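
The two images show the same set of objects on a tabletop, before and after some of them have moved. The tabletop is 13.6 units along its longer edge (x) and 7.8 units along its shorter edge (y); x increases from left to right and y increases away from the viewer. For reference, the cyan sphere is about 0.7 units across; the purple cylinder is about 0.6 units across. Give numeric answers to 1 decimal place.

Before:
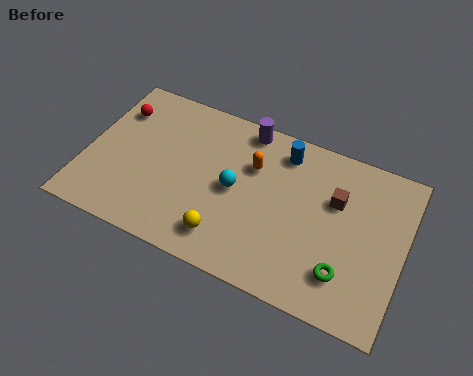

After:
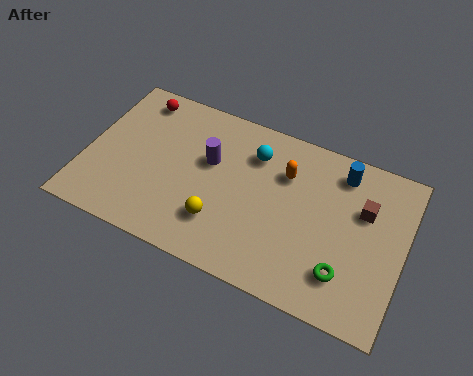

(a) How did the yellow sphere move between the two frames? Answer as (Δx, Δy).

(-0.3, 0.6)

From the two frames, the yellow sphere sits at roughly (6.3, 1.5) before and (6.0, 2.1) after.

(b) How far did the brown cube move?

1.2

The brown cube moved from about (10.6, 5.1) to (11.8, 5.1), a distance of √(1.2² + 0.0²) ≈ 1.2.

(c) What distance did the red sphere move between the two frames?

1.2

The red sphere was near (1.0, 5.8) before and (1.8, 6.7) after, so it travelled √(0.8² + 0.9²) ≈ 1.2 units.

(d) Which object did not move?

the green torus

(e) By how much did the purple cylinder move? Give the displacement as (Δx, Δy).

(-1.3, -2.2)

From the two frames, the purple cylinder sits at roughly (6.5, 7.0) before and (5.2, 4.8) after.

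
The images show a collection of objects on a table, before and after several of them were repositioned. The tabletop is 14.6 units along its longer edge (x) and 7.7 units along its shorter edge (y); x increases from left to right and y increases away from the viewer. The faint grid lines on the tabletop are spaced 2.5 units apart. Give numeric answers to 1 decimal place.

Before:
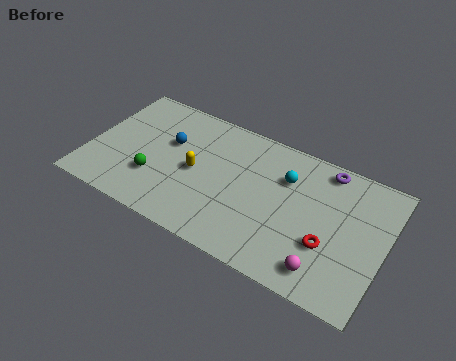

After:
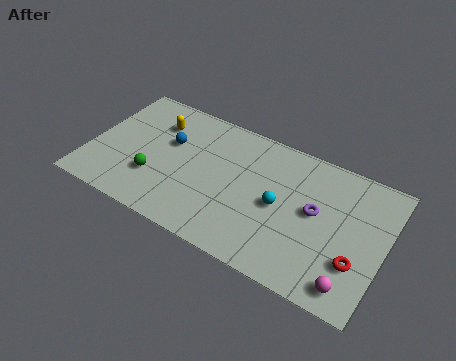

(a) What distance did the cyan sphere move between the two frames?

1.7

From (9.6, 5.4) to (9.5, 3.7), the cyan sphere covered √(0.1² + 1.7²) ≈ 1.7 units.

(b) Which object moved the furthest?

the yellow capsule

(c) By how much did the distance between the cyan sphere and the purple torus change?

-0.5

Before: roughly 2.3 units apart; after: 1.8. That's 0.5 units closer together.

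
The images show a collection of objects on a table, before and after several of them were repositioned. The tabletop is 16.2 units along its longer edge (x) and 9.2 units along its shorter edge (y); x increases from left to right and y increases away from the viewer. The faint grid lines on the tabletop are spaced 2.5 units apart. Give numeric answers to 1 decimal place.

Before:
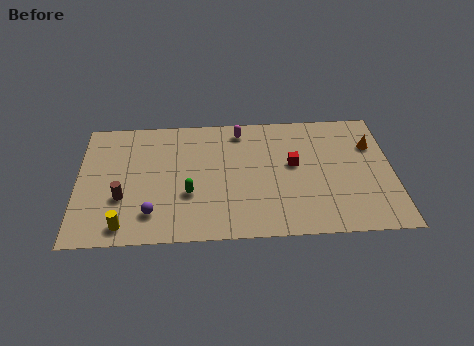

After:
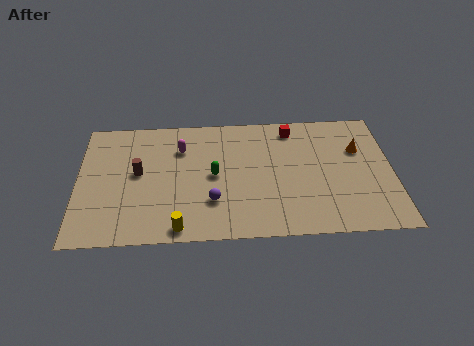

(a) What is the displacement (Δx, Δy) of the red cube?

(0.0, 2.7)

From the two frames, the red cube sits at roughly (11.1, 5.2) before and (11.1, 7.9) after.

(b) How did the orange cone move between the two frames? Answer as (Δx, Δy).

(-0.7, -0.3)

The orange cone was at about (15.2, 6.4) and moved to about (14.5, 6.1).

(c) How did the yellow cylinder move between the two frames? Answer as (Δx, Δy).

(2.8, -0.3)

From the two frames, the yellow cylinder sits at roughly (2.4, 1.2) before and (5.2, 0.9) after.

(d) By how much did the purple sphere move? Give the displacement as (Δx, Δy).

(3.1, 0.7)

From the two frames, the purple sphere sits at roughly (3.8, 2.0) before and (6.9, 2.7) after.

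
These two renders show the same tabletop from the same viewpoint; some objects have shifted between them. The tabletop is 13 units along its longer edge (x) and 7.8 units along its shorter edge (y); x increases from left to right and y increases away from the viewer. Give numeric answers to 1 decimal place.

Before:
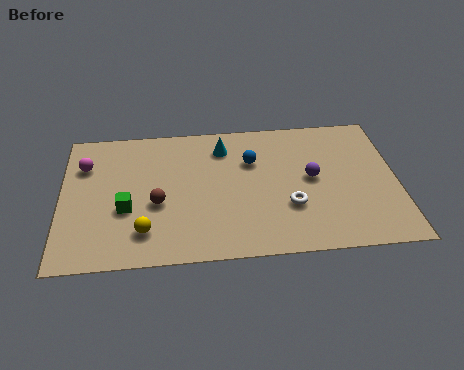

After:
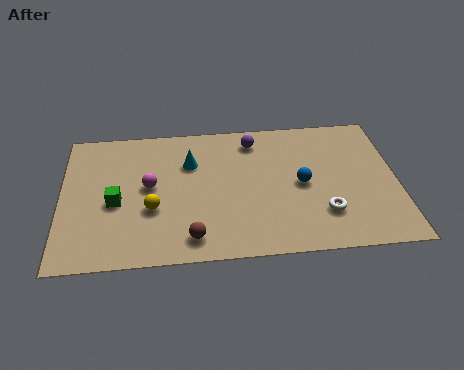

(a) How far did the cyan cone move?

1.5

The cyan cone was near (6.3, 6.2) before and (5.0, 5.4) after, so it travelled √(1.3² + 0.8²) ≈ 1.5 units.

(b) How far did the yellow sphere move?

1.2

The yellow sphere moved from about (3.2, 1.7) to (3.5, 2.9), a distance of √(0.3² + 1.2²) ≈ 1.2.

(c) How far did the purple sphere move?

3.3

The purple sphere was near (9.7, 4.1) before and (7.5, 6.5) after, so it travelled √(2.2² + 2.4²) ≈ 3.3 units.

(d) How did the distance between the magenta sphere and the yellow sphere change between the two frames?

-3.2

Before: roughly 4.5 units apart; after: 1.3. That's 3.2 units closer together.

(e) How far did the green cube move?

0.6

From (2.5, 3.0) to (2.1, 3.4), the green cube covered √(0.4² + 0.4²) ≈ 0.6 units.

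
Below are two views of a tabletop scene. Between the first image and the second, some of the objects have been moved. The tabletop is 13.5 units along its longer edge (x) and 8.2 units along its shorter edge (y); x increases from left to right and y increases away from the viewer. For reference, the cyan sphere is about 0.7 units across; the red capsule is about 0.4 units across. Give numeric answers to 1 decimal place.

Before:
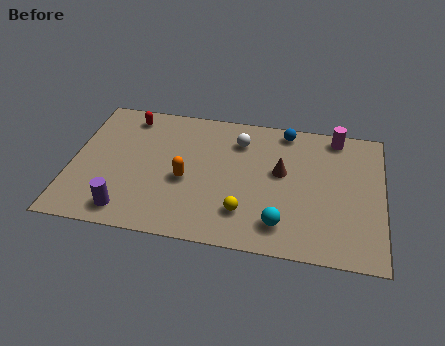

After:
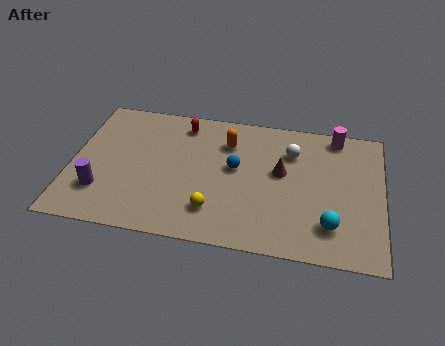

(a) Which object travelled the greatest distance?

the blue sphere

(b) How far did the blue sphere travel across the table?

3.4

The blue sphere was near (9.2, 7.3) before and (7.1, 4.6) after, so it travelled √(2.1² + 2.7²) ≈ 3.4 units.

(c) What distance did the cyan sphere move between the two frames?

2.1

From (9.2, 1.6) to (11.3, 1.9), the cyan sphere covered √(2.1² + 0.3²) ≈ 2.1 units.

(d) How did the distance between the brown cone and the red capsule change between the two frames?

-2.3

Before: roughly 7.2 units apart; after: 4.9. That's 2.3 units closer together.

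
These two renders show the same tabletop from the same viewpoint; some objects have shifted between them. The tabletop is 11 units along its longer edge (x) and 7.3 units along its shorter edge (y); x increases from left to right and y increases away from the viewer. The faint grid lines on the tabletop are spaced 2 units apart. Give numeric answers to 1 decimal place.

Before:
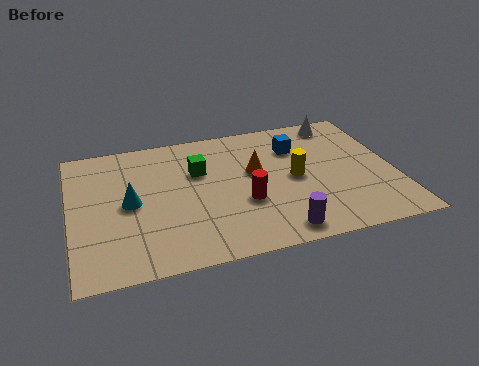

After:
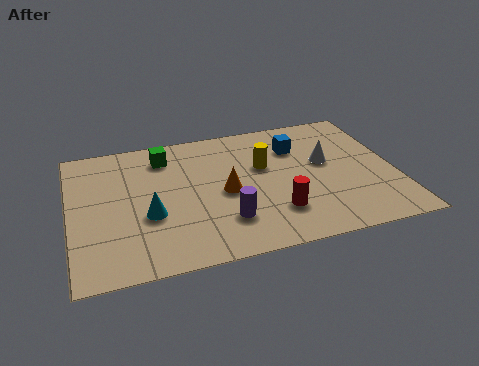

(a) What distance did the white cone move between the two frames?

2.3

The white cone was near (9.4, 6.4) before and (8.7, 4.2) after, so it travelled √(0.7² + 2.2²) ≈ 2.3 units.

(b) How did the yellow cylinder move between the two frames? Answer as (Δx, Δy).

(-1.0, 0.9)

The yellow cylinder was at about (7.6, 3.6) and moved to about (6.6, 4.5).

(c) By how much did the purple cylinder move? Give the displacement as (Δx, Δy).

(-1.7, 1.0)

From the two frames, the purple cylinder sits at roughly (6.8, 0.9) before and (5.1, 1.9) after.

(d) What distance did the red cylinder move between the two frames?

1.3

The red cylinder moved from about (5.8, 2.7) to (6.8, 1.9), a distance of √(1.0² + 0.8²) ≈ 1.3.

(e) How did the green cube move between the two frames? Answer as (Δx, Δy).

(-1.1, 1.1)

The green cube was at about (4.4, 4.8) and moved to about (3.3, 5.9).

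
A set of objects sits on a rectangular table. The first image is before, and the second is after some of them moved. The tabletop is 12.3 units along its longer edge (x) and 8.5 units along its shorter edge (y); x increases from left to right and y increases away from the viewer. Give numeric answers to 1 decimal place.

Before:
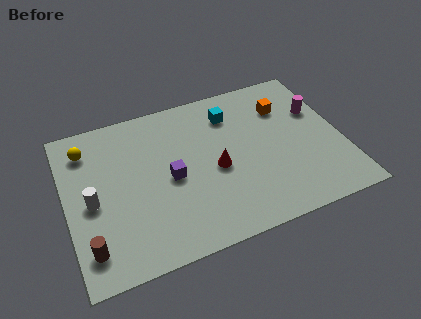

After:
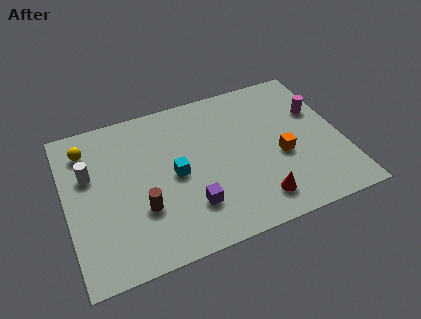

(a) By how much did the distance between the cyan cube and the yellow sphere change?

-1.9

They were about 6.5 units apart before and 4.6 after — 1.9 units closer together.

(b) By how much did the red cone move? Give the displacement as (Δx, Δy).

(1.6, -2.3)

From the two frames, the red cone sits at roughly (6.6, 3.8) before and (8.2, 1.5) after.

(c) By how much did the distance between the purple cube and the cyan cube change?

-2.0

They were about 4.0 units apart before and 2.0 after — 2.0 units closer together.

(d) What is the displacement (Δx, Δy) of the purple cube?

(0.7, -1.8)

The purple cube was at about (4.6, 4.0) and moved to about (5.3, 2.2).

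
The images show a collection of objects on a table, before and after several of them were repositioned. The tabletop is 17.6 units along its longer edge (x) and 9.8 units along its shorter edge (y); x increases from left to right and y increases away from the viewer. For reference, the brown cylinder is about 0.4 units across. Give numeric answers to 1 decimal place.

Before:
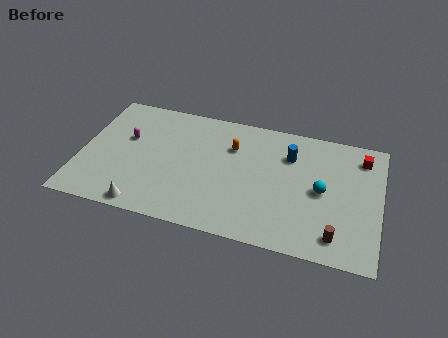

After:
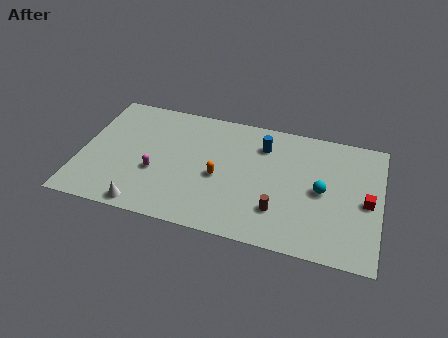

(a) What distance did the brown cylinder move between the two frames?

3.5

The brown cylinder moved from about (15.2, 1.6) to (11.8, 2.6), a distance of √(3.4² + 1.0²) ≈ 3.5.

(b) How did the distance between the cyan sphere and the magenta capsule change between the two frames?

-1.9

They were about 11.7 units apart before and 9.8 after — 1.9 units closer together.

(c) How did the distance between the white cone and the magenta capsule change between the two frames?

-2.5

They were about 5.3 units apart before and 2.8 after — 2.5 units closer together.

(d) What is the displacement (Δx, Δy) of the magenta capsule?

(1.9, -2.3)

From the two frames, the magenta capsule sits at roughly (2.6, 6.0) before and (4.5, 3.7) after.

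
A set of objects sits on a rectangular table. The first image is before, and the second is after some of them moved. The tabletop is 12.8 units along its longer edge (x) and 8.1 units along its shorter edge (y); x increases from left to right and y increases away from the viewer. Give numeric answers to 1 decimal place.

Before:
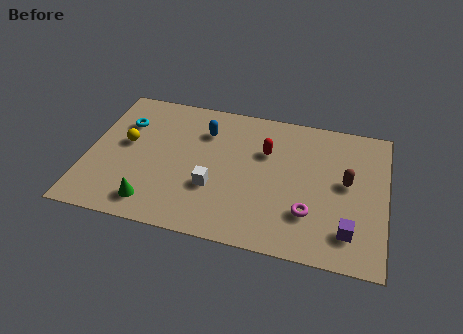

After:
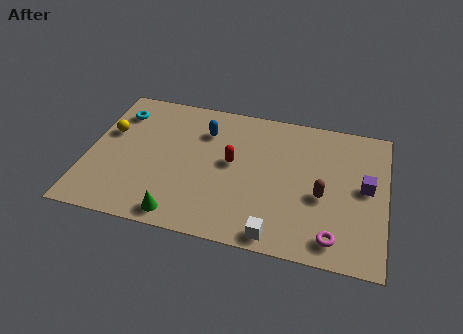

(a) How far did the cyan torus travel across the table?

0.7

From (1.4, 5.7) to (1.1, 6.3), the cyan torus covered √(0.3² + 0.6²) ≈ 0.7 units.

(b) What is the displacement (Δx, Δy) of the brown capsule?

(-1.0, -1.0)

The brown capsule started near (11.1, 4.4) and ended near (10.1, 3.4).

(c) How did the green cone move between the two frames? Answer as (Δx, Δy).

(1.2, -0.4)

The green cone started near (3.0, 1.3) and ended near (4.2, 0.9).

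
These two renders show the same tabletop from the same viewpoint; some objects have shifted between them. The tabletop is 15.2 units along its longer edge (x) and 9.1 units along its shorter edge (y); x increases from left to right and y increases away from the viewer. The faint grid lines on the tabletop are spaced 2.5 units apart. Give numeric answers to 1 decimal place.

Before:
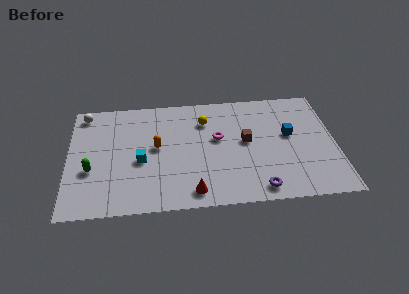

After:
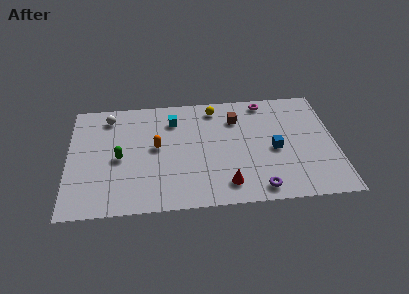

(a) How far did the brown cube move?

2.0

The brown cube was near (10.1, 4.9) before and (9.6, 6.8) after, so it travelled √(0.5² + 1.9²) ≈ 2.0 units.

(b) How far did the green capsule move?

1.8

The green capsule moved from about (1.3, 3.4) to (2.9, 4.2), a distance of √(1.6² + 0.8²) ≈ 1.8.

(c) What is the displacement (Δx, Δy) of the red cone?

(1.9, 0.4)

The red cone started near (7.0, 1.2) and ended near (8.9, 1.6).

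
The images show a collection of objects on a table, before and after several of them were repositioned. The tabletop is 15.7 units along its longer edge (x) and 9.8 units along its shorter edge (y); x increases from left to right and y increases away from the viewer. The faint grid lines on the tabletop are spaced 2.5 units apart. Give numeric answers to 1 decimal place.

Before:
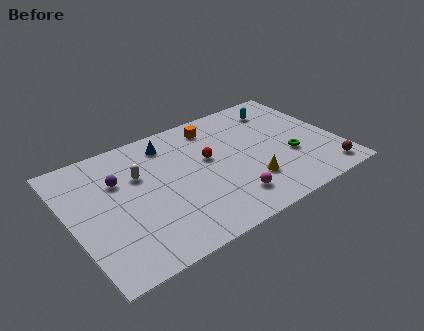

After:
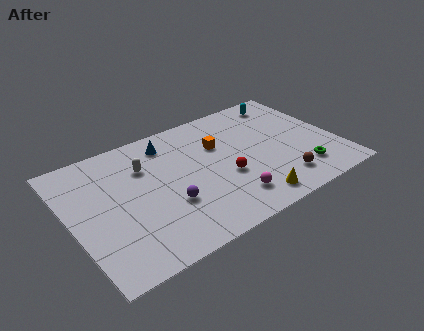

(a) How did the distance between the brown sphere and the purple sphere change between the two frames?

-6.0

They were about 12.7 units apart before and 6.7 after — 6.0 units closer together.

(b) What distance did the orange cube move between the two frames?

1.7

From (9.0, 8.2) to (9.0, 6.5), the orange cube covered √(0.0² + 1.7²) ≈ 1.7 units.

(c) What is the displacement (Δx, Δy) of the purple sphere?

(2.4, -3.2)

The purple sphere was at about (3.0, 6.6) and moved to about (5.4, 3.4).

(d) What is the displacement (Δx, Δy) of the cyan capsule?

(0.5, 0.5)

The cyan capsule started near (13.0, 7.9) and ended near (13.5, 8.4).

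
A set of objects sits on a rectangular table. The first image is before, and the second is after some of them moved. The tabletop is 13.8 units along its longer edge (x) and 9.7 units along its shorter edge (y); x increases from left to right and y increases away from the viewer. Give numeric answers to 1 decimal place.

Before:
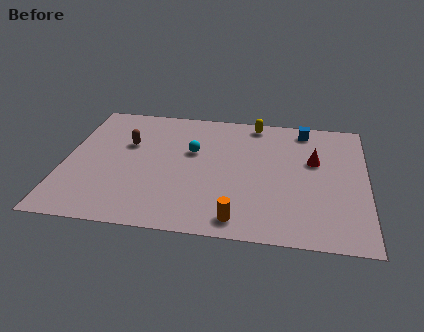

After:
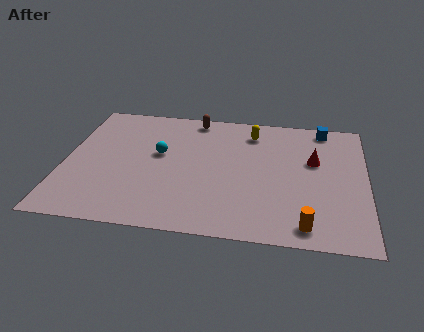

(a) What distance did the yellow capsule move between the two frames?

0.8

The yellow capsule was near (8.6, 8.7) before and (8.5, 7.9) after, so it travelled √(0.1² + 0.8²) ≈ 0.8 units.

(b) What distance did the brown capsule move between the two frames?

3.9

The brown capsule was near (2.8, 6.2) before and (5.8, 8.7) after, so it travelled √(3.0² + 2.5²) ≈ 3.9 units.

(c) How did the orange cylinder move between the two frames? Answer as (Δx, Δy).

(3.0, 0.0)

From the two frames, the orange cylinder sits at roughly (8.1, 1.2) before and (11.1, 1.2) after.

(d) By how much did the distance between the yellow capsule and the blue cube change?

+1.1

Before: roughly 2.3 units apart; after: 3.4. That's 1.1 units further apart.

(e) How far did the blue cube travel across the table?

0.9

From (10.9, 8.5) to (11.8, 8.7), the blue cube covered √(0.9² + 0.2²) ≈ 0.9 units.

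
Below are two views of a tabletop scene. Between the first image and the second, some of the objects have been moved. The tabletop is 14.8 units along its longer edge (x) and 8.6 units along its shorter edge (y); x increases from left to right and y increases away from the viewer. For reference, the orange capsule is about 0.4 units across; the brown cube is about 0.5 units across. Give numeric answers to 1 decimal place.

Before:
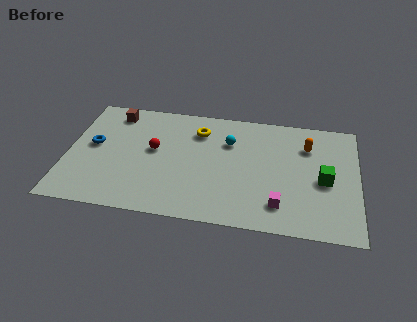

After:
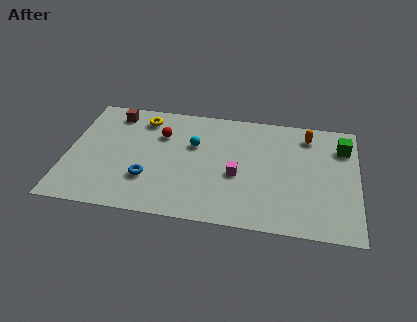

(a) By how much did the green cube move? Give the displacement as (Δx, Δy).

(0.9, 2.6)

The green cube was at about (13.1, 3.9) and moved to about (14.0, 6.5).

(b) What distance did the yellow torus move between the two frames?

2.9

The yellow torus was near (6.6, 6.6) before and (3.7, 7.1) after, so it travelled √(2.9² + 0.5²) ≈ 2.9 units.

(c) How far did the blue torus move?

3.6

The blue torus was near (1.3, 4.7) before and (4.2, 2.6) after, so it travelled √(2.9² + 2.1²) ≈ 3.6 units.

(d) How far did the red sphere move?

1.2

The red sphere moved from about (4.4, 4.8) to (4.7, 6.0), a distance of √(0.3² + 1.2²) ≈ 1.2.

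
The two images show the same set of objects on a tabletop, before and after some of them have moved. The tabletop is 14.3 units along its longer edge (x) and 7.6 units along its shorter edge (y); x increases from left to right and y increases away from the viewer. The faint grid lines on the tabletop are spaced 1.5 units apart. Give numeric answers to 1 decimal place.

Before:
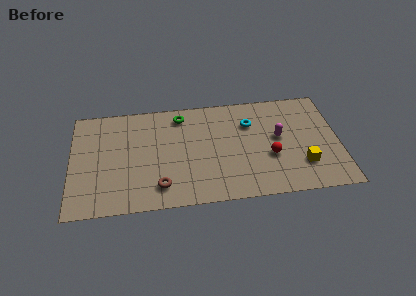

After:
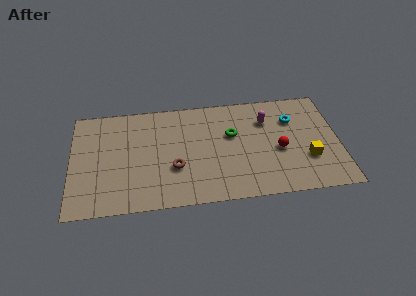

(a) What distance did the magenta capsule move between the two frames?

1.4

From (11.1, 4.2) to (10.5, 5.5), the magenta capsule covered √(0.6² + 1.3²) ≈ 1.4 units.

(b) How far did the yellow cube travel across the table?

0.5

From (12.3, 2.1) to (12.6, 2.5), the yellow cube covered √(0.3² + 0.4²) ≈ 0.5 units.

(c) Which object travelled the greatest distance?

the green torus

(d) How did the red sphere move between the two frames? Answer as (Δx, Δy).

(0.5, 0.4)

The red sphere started near (10.6, 2.9) and ended near (11.1, 3.3).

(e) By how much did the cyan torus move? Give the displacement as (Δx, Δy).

(2.3, 0.0)

The cyan torus started near (9.6, 5.4) and ended near (11.9, 5.4).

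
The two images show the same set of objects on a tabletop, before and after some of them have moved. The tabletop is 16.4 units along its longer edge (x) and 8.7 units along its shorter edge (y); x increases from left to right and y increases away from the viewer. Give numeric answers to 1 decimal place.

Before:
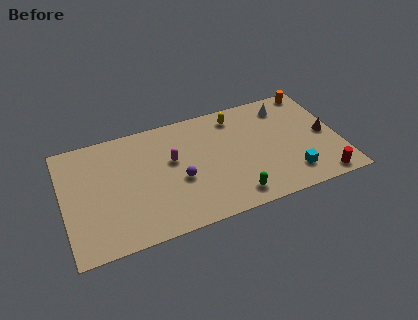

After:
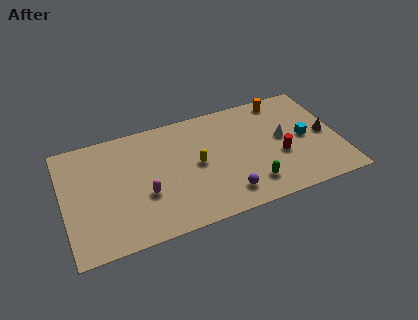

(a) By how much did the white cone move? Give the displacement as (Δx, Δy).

(-0.4, -2.4)

The white cone was at about (13.5, 7.1) and moved to about (13.1, 4.7).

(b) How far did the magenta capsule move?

2.7

The magenta capsule was near (6.5, 5.2) before and (4.7, 3.2) after, so it travelled √(1.8² + 2.0²) ≈ 2.7 units.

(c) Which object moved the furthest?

the yellow capsule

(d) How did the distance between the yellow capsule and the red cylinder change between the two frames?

-2.8

They were about 7.8 units apart before and 5.0 after — 2.8 units closer together.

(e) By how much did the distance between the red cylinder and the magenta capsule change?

-1.4

They were about 9.5 units apart before and 8.1 after — 1.4 units closer together.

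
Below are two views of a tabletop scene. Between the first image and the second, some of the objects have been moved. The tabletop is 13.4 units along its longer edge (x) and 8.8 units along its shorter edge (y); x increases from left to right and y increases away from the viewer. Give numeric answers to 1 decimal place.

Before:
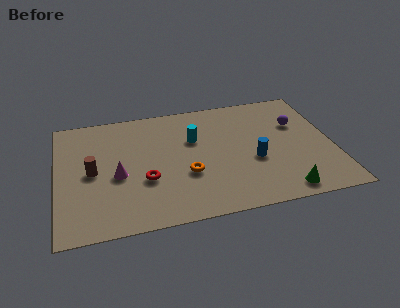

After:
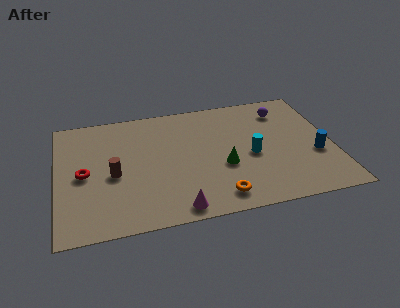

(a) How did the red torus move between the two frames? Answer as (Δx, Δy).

(-2.9, 1.0)

The red torus was at about (4.2, 3.2) and moved to about (1.3, 4.2).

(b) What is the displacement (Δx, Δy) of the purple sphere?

(-0.6, 1.2)

The purple sphere started near (11.8, 5.8) and ended near (11.2, 7.0).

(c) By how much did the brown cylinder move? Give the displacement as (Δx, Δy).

(1.0, -0.4)

The brown cylinder was at about (1.7, 4.3) and moved to about (2.7, 3.9).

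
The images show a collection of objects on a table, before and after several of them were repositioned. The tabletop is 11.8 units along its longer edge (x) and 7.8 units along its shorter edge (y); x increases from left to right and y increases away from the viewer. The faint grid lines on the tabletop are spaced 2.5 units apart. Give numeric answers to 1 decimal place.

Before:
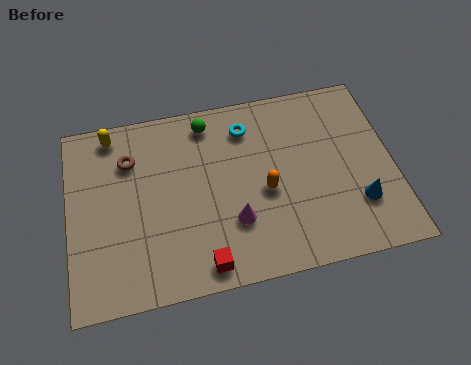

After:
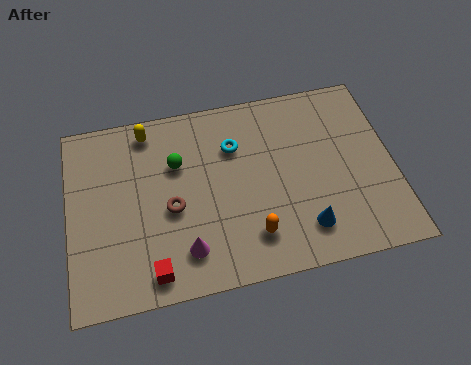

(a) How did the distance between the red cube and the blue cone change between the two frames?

-0.3

The distance was about 5.8 in the first image and 5.5 in the second, so they moved 0.3 units closer together.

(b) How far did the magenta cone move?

2.0

The magenta cone was near (5.9, 2.4) before and (4.1, 1.6) after, so it travelled √(1.8² + 0.8²) ≈ 2.0 units.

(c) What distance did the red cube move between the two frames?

1.8

The red cube moved from about (4.7, 0.9) to (2.9, 1.0), a distance of √(1.8² + 0.1²) ≈ 1.8.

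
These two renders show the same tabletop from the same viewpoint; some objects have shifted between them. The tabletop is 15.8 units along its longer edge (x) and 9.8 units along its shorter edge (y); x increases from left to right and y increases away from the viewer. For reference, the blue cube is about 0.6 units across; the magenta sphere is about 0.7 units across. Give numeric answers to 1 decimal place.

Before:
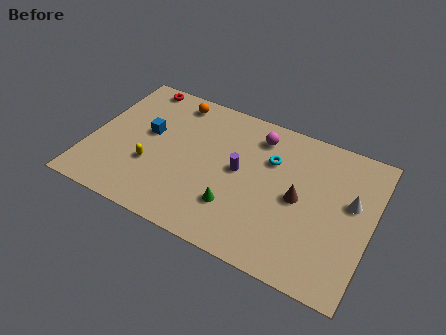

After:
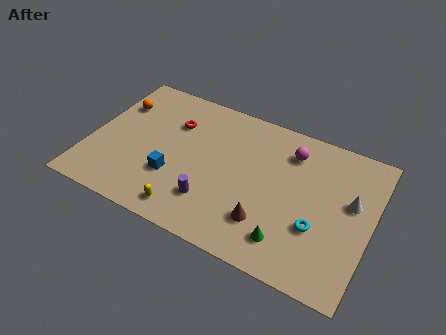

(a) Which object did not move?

the white cone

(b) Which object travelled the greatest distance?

the cyan torus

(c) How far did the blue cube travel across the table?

3.0

The blue cube moved from about (3.1, 5.6) to (4.9, 3.2), a distance of √(1.8² + 2.4²) ≈ 3.0.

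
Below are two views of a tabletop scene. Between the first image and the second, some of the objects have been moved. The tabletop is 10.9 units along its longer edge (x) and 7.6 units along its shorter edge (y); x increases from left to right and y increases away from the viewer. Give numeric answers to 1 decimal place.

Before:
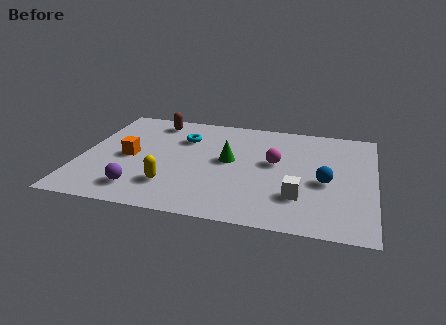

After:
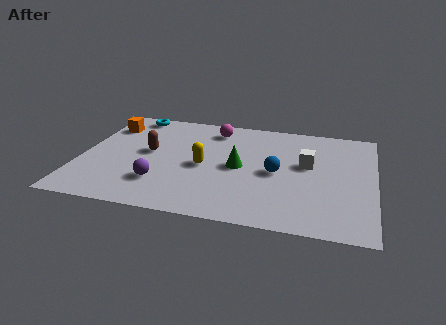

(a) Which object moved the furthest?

the magenta sphere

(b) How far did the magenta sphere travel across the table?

3.1

The magenta sphere moved from about (7.2, 4.3) to (4.8, 6.3), a distance of √(2.4² + 2.0²) ≈ 3.1.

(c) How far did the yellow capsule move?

1.9

The yellow capsule was near (3.5, 1.9) before and (4.6, 3.5) after, so it travelled √(1.1² + 1.6²) ≈ 1.9 units.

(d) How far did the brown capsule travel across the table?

2.4

The brown capsule moved from about (2.5, 6.5) to (2.5, 4.1), a distance of √(0.0² + 2.4²) ≈ 2.4.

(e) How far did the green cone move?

0.6

The green cone moved from about (5.5, 4.1) to (5.9, 3.7), a distance of √(0.4² + 0.4²) ≈ 0.6.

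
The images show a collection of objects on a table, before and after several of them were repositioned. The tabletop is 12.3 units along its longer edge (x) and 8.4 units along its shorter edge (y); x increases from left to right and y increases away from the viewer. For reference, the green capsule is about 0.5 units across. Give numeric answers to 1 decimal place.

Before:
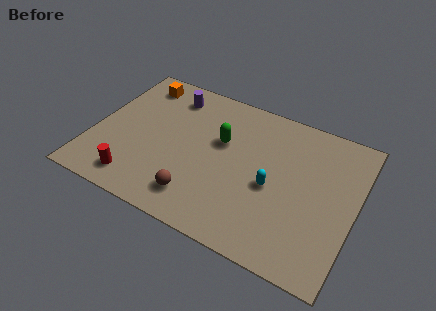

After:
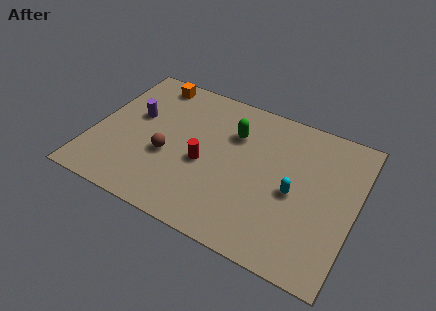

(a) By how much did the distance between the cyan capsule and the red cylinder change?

-2.4

Before: roughly 6.6 units apart; after: 4.2. That's 2.4 units closer together.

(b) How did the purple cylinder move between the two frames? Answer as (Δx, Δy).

(-1.4, -1.9)

The purple cylinder started near (3.2, 6.9) and ended near (1.8, 5.0).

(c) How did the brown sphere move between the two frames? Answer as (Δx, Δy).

(-1.7, 1.7)

The brown sphere was at about (5.3, 1.6) and moved to about (3.6, 3.3).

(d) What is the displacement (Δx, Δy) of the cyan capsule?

(1.0, 0.1)

The cyan capsule started near (8.5, 3.7) and ended near (9.5, 3.8).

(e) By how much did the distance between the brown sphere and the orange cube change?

-2.3

Before: roughly 6.6 units apart; after: 4.3. That's 2.3 units closer together.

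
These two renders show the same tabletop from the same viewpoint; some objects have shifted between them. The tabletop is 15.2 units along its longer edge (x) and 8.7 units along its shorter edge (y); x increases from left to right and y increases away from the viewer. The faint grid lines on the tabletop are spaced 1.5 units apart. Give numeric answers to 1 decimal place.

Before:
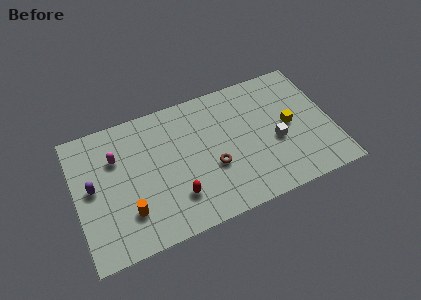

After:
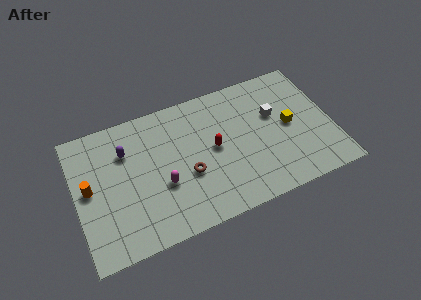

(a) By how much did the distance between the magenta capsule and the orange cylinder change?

+0.7

Before: roughly 3.7 units apart; after: 4.4. That's 0.7 units further apart.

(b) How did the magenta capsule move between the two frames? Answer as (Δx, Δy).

(2.5, -2.7)

From the two frames, the magenta capsule sits at roughly (2.5, 6.0) before and (5.0, 3.3) after.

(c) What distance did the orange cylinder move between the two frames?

3.1

From (2.9, 2.3) to (0.8, 4.6), the orange cylinder covered √(2.1² + 2.3²) ≈ 3.1 units.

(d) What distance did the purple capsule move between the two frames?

2.6

The purple capsule was near (1.0, 4.6) before and (3.1, 6.2) after, so it travelled √(2.1² + 1.6²) ≈ 2.6 units.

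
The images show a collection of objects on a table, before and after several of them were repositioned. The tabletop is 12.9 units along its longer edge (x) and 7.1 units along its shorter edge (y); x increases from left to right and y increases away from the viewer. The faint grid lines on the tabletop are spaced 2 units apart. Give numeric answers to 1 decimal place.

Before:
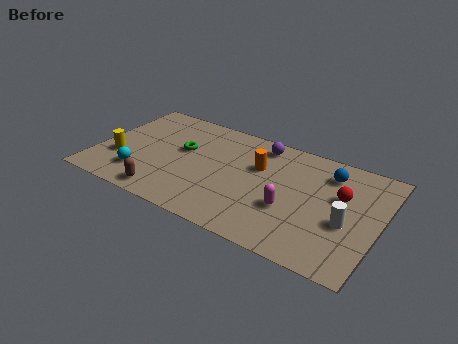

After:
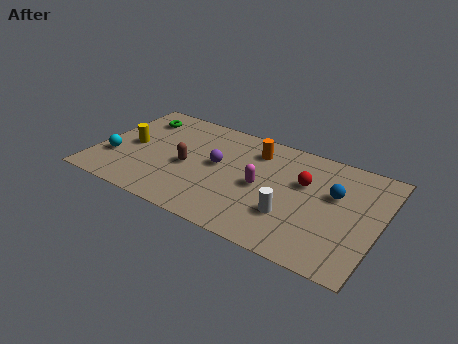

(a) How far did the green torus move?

2.7

The green torus was near (3.8, 4.2) before and (1.5, 5.6) after, so it travelled √(2.3² + 1.4²) ≈ 2.7 units.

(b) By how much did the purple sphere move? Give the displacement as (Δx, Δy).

(-1.7, -2.2)

From the two frames, the purple sphere sits at roughly (7.2, 6.1) before and (5.5, 3.9) after.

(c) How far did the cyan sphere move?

1.4

The cyan sphere was near (2.2, 1.7) before and (0.9, 2.3) after, so it travelled √(1.3² + 0.6²) ≈ 1.4 units.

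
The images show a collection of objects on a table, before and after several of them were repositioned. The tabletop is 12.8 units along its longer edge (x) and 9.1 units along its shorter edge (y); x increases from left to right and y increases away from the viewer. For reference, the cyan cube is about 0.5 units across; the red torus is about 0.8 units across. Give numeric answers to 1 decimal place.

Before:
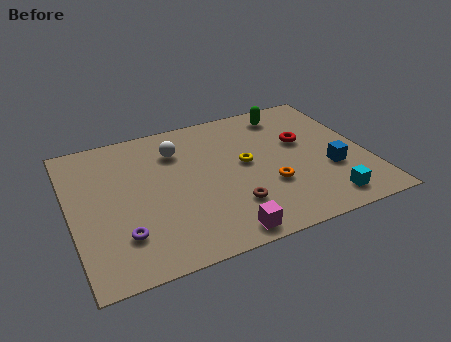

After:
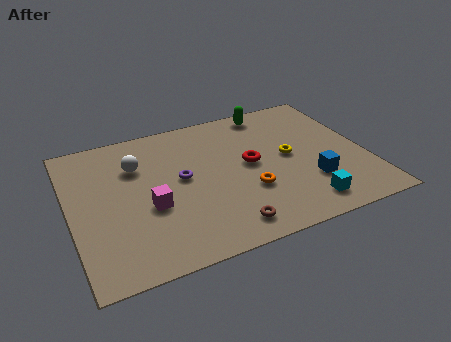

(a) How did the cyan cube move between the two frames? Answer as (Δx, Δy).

(-0.9, 0.1)

The cyan cube was at about (10.6, 1.3) and moved to about (9.7, 1.4).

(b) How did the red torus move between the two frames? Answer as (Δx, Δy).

(-2.4, -0.7)

The red torus started near (10.2, 5.5) and ended near (7.8, 4.8).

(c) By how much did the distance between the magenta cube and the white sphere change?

-3.2

They were about 6.0 units apart before and 2.8 after — 3.2 units closer together.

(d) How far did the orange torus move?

0.9

The orange torus moved from about (8.4, 3.1) to (7.5, 3.1), a distance of √(0.9² + 0.0²) ≈ 0.9.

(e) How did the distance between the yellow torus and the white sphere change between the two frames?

+3.3

They were about 3.4 units apart before and 6.7 after — 3.3 units further apart.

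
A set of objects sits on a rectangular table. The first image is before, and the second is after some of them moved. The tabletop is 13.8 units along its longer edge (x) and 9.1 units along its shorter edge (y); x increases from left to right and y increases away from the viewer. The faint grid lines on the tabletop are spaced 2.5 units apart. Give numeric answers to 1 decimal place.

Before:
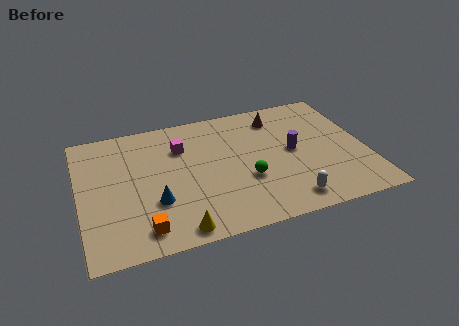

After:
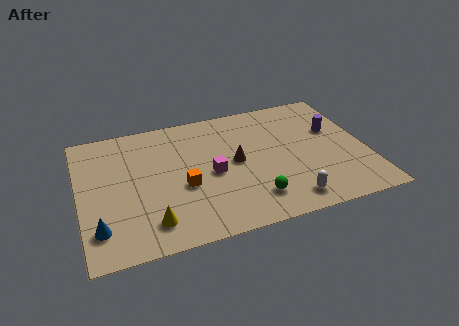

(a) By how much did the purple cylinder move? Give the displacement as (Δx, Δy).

(2.1, 1.0)

The purple cylinder started near (10.3, 4.7) and ended near (12.4, 5.7).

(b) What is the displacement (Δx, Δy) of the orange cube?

(2.1, 2.3)

The orange cube was at about (2.8, 1.4) and moved to about (4.9, 3.7).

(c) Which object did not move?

the white capsule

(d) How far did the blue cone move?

2.9

The blue cone was near (3.5, 3.0) before and (0.8, 2.0) after, so it travelled √(2.7² + 1.0²) ≈ 2.9 units.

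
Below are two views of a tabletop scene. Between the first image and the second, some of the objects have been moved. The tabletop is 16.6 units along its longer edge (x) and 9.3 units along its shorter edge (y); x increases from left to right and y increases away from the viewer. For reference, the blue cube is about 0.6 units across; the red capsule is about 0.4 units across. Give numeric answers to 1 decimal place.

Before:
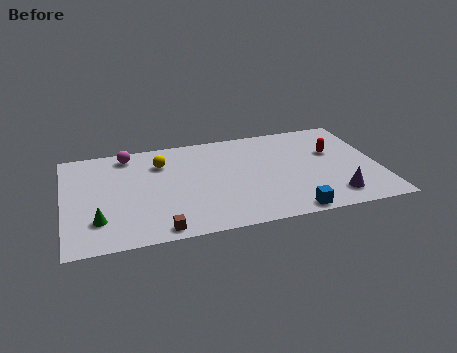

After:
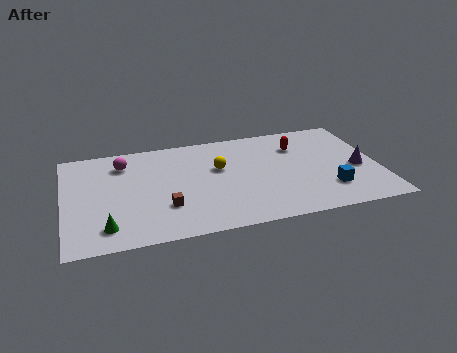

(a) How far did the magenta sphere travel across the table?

0.9

From (3.5, 8.1) to (3.2, 7.3), the magenta sphere covered √(0.3² + 0.8²) ≈ 0.9 units.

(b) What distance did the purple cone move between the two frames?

2.7

From (14.0, 1.7) to (15.5, 4.0), the purple cone covered √(1.5² + 2.3²) ≈ 2.7 units.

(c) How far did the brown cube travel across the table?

1.9

From (4.8, 0.9) to (5.2, 2.8), the brown cube covered √(0.4² + 1.9²) ≈ 1.9 units.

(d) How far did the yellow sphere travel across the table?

3.2

From (5.2, 6.9) to (8.2, 5.7), the yellow sphere covered √(3.0² + 1.2²) ≈ 3.2 units.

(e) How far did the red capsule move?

2.1

The red capsule moved from about (14.3, 5.8) to (12.5, 6.8), a distance of √(1.8² + 1.0²) ≈ 2.1.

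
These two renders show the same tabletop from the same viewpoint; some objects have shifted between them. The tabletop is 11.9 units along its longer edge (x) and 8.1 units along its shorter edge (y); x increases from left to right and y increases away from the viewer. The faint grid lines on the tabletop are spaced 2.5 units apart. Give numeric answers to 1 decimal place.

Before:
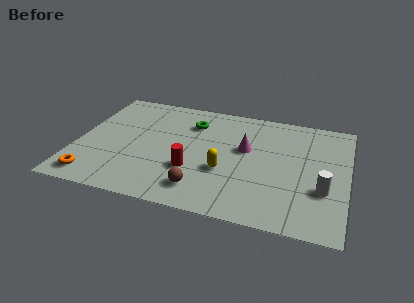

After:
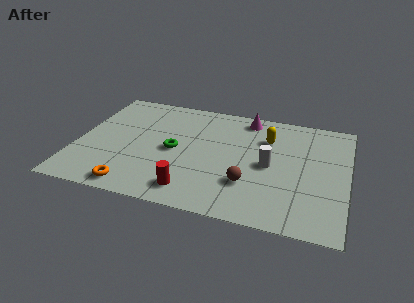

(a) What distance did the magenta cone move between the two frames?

2.3

The magenta cone was near (7.4, 4.8) before and (7.3, 7.1) after, so it travelled √(0.1² + 2.3²) ≈ 2.3 units.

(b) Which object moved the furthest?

the yellow capsule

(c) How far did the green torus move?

2.3

The green torus moved from about (4.9, 6.1) to (4.3, 3.9), a distance of √(0.6² + 2.2²) ≈ 2.3.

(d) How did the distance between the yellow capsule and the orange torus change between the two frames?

+1.5

They were about 5.9 units apart before and 7.4 after — 1.5 units further apart.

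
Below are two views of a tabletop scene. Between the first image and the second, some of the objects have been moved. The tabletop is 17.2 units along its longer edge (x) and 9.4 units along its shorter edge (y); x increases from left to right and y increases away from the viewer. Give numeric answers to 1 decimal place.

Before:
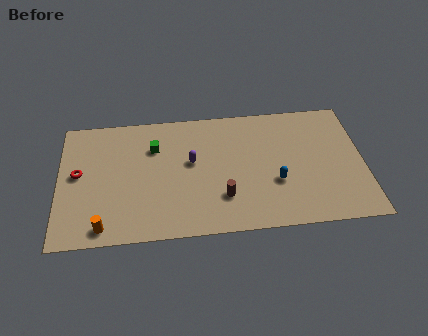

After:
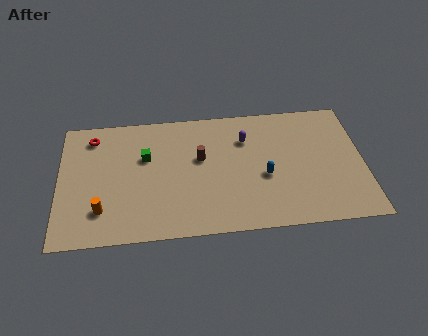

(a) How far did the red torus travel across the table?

2.8

From (1.1, 5.1) to (1.9, 7.8), the red torus covered √(0.8² + 2.7²) ≈ 2.8 units.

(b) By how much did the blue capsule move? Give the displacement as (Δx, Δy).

(-0.6, 0.5)

From the two frames, the blue capsule sits at roughly (12.2, 3.4) before and (11.6, 3.9) after.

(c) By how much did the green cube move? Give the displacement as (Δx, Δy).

(-0.5, -0.7)

From the two frames, the green cube sits at roughly (5.4, 6.7) before and (4.9, 6.0) after.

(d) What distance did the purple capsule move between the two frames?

3.4

From (7.5, 5.4) to (10.6, 6.8), the purple capsule covered √(3.1² + 1.4²) ≈ 3.4 units.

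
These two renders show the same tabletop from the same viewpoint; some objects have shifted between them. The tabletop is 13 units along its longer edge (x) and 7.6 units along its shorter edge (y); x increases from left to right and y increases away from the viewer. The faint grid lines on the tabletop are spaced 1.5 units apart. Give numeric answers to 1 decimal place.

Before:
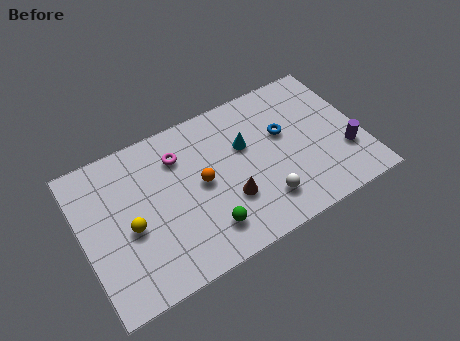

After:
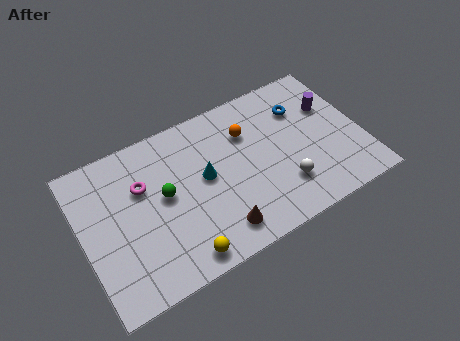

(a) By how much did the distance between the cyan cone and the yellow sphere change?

-2.2

Before: roughly 5.8 units apart; after: 3.6. That's 2.2 units closer together.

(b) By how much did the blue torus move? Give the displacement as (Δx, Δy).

(1.0, 0.9)

The blue torus was at about (9.5, 4.6) and moved to about (10.5, 5.5).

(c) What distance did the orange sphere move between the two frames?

2.8

The orange sphere moved from about (5.5, 3.9) to (7.9, 5.4), a distance of √(2.4² + 1.5²) ≈ 2.8.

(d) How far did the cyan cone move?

2.1

From (7.7, 4.8) to (5.7, 4.1), the cyan cone covered √(2.0² + 0.7²) ≈ 2.1 units.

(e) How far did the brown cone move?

1.4

The brown cone moved from about (6.6, 2.5) to (5.9, 1.3), a distance of √(0.7² + 1.2²) ≈ 1.4.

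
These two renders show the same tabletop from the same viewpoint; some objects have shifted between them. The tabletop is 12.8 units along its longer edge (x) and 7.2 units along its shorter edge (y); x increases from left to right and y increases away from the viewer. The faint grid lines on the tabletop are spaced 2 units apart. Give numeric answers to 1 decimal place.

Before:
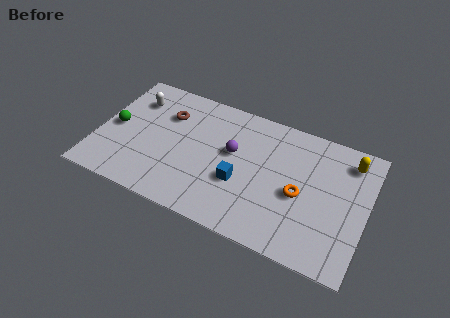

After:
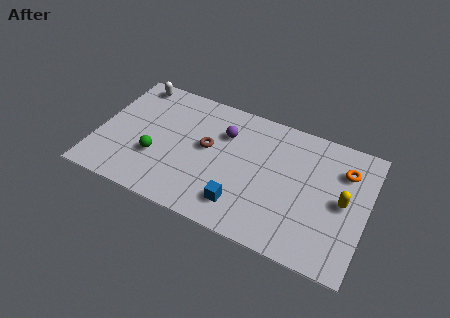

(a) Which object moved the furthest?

the orange torus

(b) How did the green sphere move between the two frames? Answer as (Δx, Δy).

(2.1, -1.0)

The green sphere started near (0.8, 3.5) and ended near (2.9, 2.5).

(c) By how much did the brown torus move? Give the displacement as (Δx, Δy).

(2.1, -1.1)

The brown torus started near (3.1, 5.1) and ended near (5.2, 4.0).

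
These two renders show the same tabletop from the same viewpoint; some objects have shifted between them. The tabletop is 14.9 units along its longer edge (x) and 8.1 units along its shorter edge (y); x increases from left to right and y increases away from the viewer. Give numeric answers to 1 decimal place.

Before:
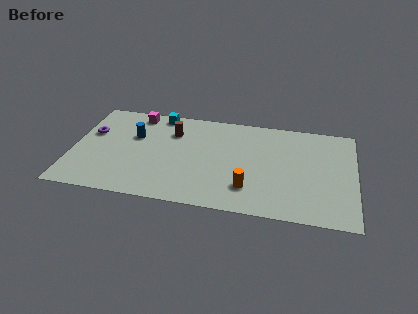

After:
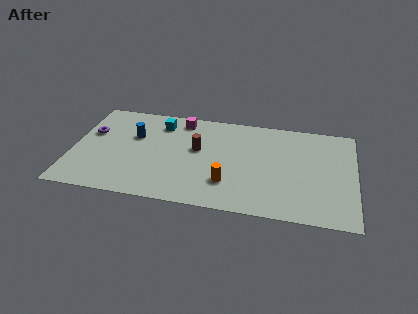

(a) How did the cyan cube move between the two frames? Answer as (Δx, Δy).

(0.1, -0.8)

The cyan cube was at about (4.4, 7.3) and moved to about (4.5, 6.5).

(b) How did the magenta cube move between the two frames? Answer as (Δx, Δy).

(2.4, -0.1)

The magenta cube was at about (3.2, 7.1) and moved to about (5.6, 7.0).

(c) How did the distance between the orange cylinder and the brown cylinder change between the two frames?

-2.7

The distance was about 5.7 in the first image and 3.0 in the second, so they moved 2.7 units closer together.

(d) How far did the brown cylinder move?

1.8

From (5.2, 5.9) to (6.6, 4.7), the brown cylinder covered √(1.4² + 1.2²) ≈ 1.8 units.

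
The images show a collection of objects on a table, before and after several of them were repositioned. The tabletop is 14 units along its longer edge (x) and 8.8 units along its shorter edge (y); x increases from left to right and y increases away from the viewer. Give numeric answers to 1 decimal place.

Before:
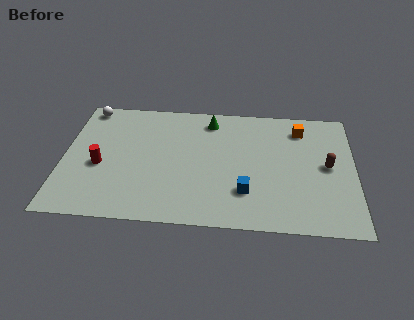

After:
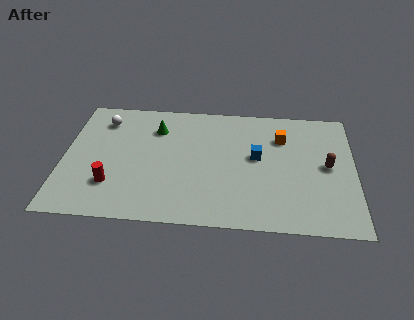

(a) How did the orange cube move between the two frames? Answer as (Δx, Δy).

(-0.9, -0.7)

From the two frames, the orange cube sits at roughly (11.4, 7.1) before and (10.5, 6.4) after.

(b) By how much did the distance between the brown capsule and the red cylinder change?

-0.4

Before: roughly 10.9 units apart; after: 10.5. That's 0.4 units closer together.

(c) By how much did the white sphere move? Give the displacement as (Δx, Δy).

(0.8, -0.9)

The white sphere was at about (1.0, 7.9) and moved to about (1.8, 7.0).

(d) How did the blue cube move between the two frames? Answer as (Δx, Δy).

(0.5, 2.5)

The blue cube started near (8.8, 2.4) and ended near (9.3, 4.9).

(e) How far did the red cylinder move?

1.4

The red cylinder was near (1.8, 3.7) before and (2.4, 2.4) after, so it travelled √(0.6² + 1.3²) ≈ 1.4 units.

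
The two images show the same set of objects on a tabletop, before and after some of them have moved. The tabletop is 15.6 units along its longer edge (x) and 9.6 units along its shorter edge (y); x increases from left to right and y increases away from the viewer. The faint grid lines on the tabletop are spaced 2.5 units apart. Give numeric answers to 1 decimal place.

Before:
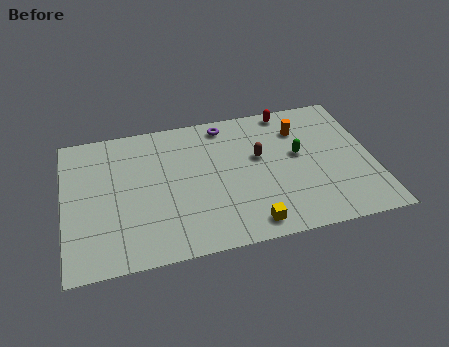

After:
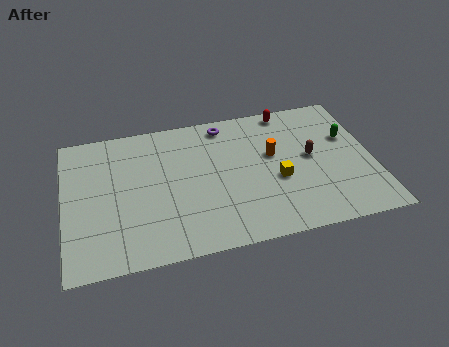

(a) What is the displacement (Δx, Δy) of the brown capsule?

(2.6, -0.6)

The brown capsule was at about (9.9, 5.7) and moved to about (12.5, 5.1).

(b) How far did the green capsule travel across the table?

2.7

From (11.9, 5.4) to (14.5, 6.1), the green capsule covered √(2.6² + 0.7²) ≈ 2.7 units.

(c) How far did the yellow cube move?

3.1

From (9.1, 1.2) to (10.7, 3.9), the yellow cube covered √(1.6² + 2.7²) ≈ 3.1 units.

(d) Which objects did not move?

the red capsule and the purple torus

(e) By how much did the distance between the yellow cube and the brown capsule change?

-2.4

The distance was about 4.6 in the first image and 2.2 in the second, so they moved 2.4 units closer together.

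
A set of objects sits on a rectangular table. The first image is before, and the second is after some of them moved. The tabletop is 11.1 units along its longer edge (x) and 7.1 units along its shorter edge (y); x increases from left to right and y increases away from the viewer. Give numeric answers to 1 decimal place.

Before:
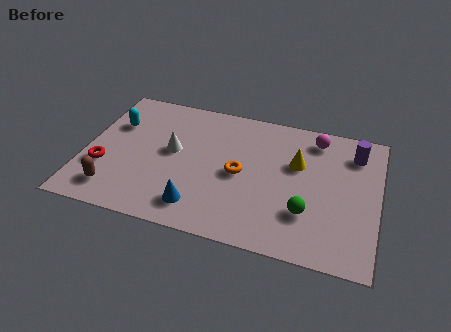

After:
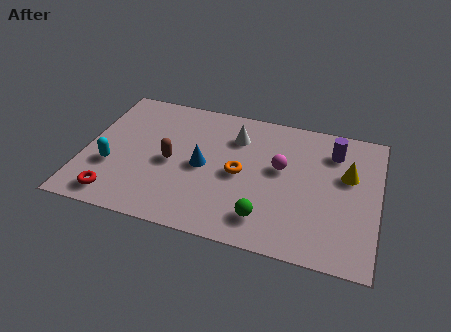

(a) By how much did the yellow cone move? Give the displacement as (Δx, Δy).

(1.9, -0.1)

From the two frames, the yellow cone sits at roughly (8.0, 4.5) before and (9.9, 4.4) after.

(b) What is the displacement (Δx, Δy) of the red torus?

(0.6, -1.4)

From the two frames, the red torus sits at roughly (0.8, 2.4) before and (1.4, 1.0) after.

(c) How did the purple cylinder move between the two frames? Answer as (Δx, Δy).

(-0.8, -0.1)

The purple cylinder was at about (10.1, 5.6) and moved to about (9.3, 5.5).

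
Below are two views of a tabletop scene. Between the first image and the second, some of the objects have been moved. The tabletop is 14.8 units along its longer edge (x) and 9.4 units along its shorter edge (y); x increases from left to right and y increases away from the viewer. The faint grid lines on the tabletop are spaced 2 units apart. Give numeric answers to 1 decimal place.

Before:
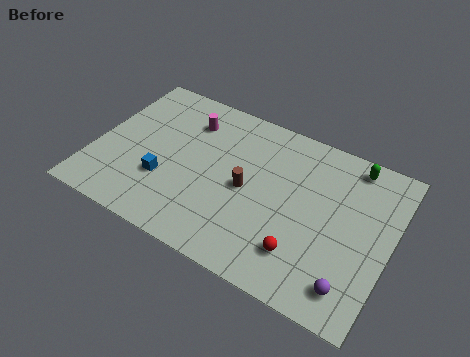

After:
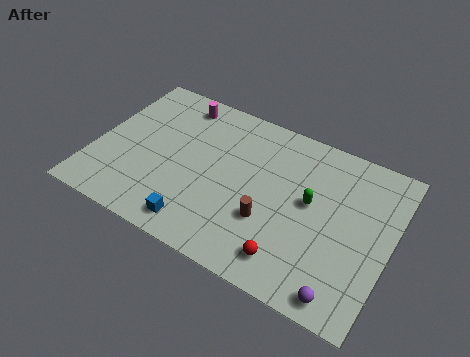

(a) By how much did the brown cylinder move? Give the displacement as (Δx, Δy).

(1.3, -1.3)

The brown cylinder was at about (7.7, 4.5) and moved to about (9.0, 3.2).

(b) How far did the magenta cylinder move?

1.1

From (4.3, 7.2) to (3.6, 8.1), the magenta cylinder covered √(0.7² + 0.9²) ≈ 1.1 units.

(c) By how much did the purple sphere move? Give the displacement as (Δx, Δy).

(-0.3, -0.6)

The purple sphere started near (13.3, 1.6) and ended near (13.0, 1.0).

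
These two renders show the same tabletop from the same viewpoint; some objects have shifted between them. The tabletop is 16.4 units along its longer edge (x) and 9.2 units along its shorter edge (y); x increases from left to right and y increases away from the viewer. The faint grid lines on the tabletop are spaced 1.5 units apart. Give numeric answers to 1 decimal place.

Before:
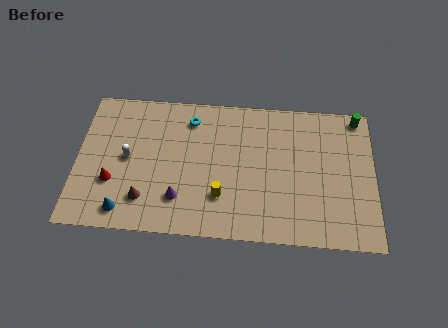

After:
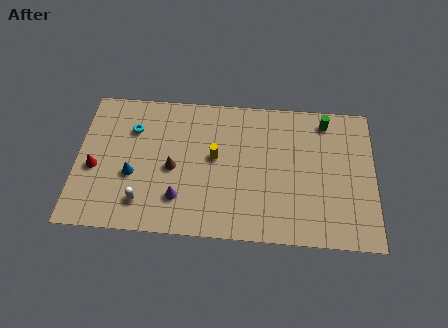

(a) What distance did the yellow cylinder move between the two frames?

2.5

From (8.0, 2.6) to (7.6, 5.1), the yellow cylinder covered √(0.4² + 2.5²) ≈ 2.5 units.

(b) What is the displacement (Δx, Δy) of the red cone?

(-1.0, 0.8)

The red cone was at about (2.0, 3.1) and moved to about (1.0, 3.9).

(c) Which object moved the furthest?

the cyan torus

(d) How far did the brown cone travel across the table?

2.6

The brown cone was near (3.8, 2.1) before and (5.3, 4.2) after, so it travelled √(1.5² + 2.1²) ≈ 2.6 units.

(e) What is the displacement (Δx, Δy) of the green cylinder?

(-1.8, -0.4)

The green cylinder was at about (15.5, 8.3) and moved to about (13.7, 7.9).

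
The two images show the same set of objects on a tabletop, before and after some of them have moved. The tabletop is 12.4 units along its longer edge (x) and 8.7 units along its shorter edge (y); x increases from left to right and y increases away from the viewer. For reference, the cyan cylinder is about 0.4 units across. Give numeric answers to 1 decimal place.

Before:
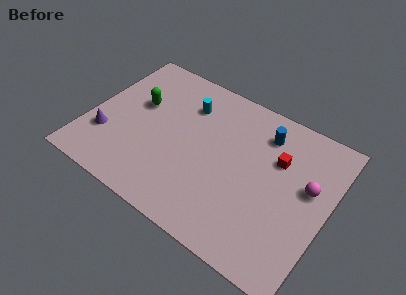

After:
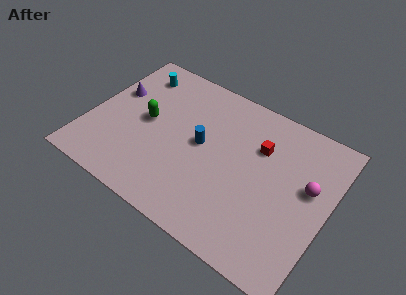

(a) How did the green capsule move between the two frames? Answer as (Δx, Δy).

(0.6, -0.8)

From the two frames, the green capsule sits at roughly (2.3, 5.3) before and (2.9, 4.5) after.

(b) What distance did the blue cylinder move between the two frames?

3.7

The blue cylinder moved from about (8.7, 6.9) to (5.8, 4.6), a distance of √(2.9² + 2.3²) ≈ 3.7.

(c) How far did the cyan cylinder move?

3.0

The cyan cylinder moved from about (4.7, 6.5) to (1.8, 7.1), a distance of √(2.9² + 0.6²) ≈ 3.0.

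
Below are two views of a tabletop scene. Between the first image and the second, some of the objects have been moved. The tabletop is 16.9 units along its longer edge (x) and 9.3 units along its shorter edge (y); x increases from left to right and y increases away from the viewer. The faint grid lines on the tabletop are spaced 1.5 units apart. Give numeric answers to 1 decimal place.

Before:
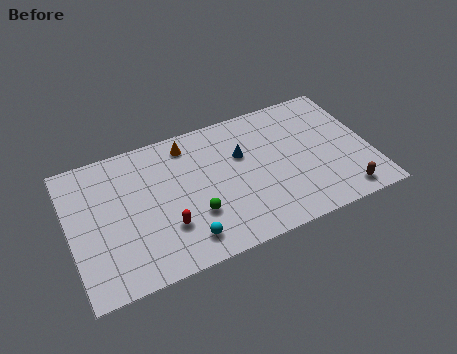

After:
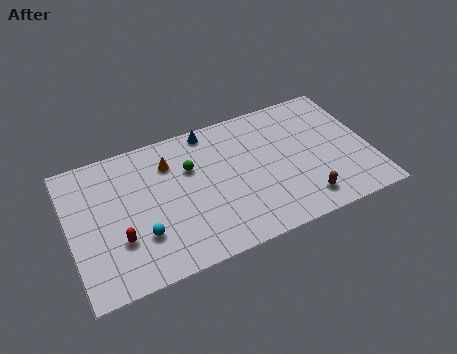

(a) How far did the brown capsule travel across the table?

2.2

From (15.0, 1.2) to (12.8, 1.6), the brown capsule covered √(2.2² + 0.4²) ≈ 2.2 units.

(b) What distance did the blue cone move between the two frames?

2.9

The blue cone moved from about (9.8, 6.0) to (8.2, 8.4), a distance of √(1.6² + 2.4²) ≈ 2.9.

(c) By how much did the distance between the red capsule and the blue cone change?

+2.2

Before: roughly 5.6 units apart; after: 7.8. That's 2.2 units further apart.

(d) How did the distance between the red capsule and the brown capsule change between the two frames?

+0.4

The distance was about 9.9 in the first image and 10.3 in the second, so they moved 0.4 units further apart.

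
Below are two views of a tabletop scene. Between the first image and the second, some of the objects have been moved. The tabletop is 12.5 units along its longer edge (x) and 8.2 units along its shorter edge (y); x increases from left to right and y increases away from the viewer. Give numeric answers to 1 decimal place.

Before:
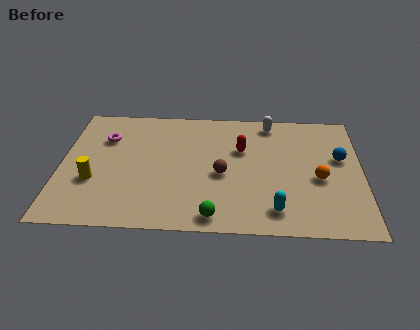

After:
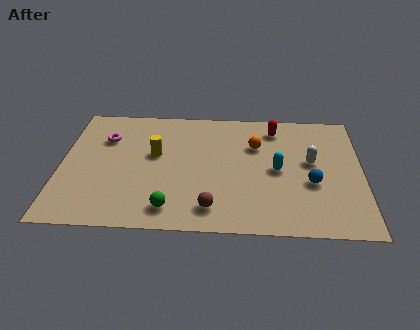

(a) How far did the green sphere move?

1.8

The green sphere was near (6.4, 0.9) before and (4.6, 1.3) after, so it travelled √(1.8² + 0.4²) ≈ 1.8 units.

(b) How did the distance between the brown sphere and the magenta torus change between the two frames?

+0.9

The distance was about 5.4 in the first image and 6.3 in the second, so they moved 0.9 units further apart.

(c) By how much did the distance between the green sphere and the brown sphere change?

-1.0

The distance was about 2.7 in the first image and 1.7 in the second, so they moved 1.0 units closer together.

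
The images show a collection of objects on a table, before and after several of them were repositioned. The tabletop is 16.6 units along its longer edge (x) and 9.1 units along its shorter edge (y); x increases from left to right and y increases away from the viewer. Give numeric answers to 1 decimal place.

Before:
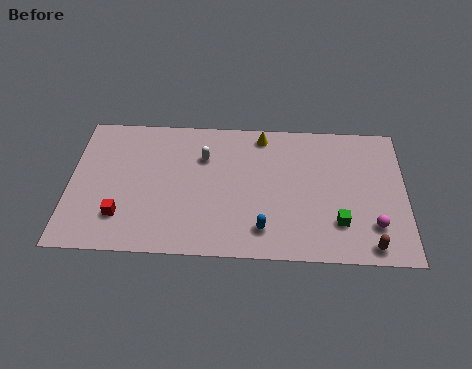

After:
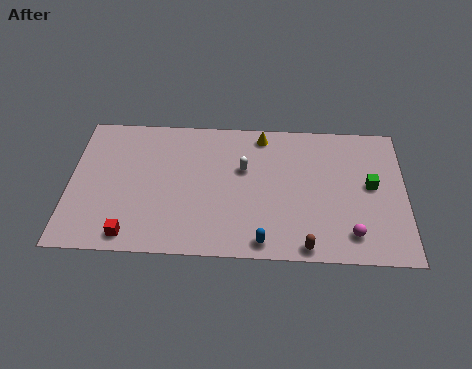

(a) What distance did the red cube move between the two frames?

1.3

The red cube moved from about (2.6, 2.3) to (3.1, 1.1), a distance of √(0.5² + 1.2²) ≈ 1.3.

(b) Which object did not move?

the yellow cone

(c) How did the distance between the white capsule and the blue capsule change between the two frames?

-0.7

Before: roughly 5.5 units apart; after: 4.8. That's 0.7 units closer together.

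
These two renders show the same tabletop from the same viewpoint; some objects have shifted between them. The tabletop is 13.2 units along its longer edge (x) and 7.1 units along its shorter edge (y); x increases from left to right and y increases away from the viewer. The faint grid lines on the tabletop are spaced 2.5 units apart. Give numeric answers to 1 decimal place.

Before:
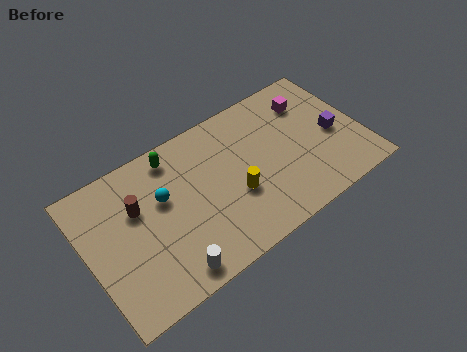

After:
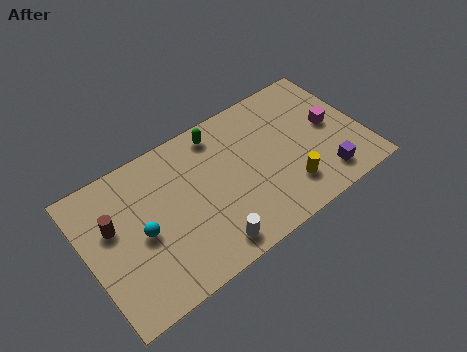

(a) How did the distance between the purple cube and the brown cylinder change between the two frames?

+0.7

They were about 9.5 units apart before and 10.2 after — 0.7 units further apart.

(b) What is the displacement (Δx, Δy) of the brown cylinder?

(-1.2, -0.2)

From the two frames, the brown cylinder sits at roughly (2.5, 4.6) before and (1.3, 4.4) after.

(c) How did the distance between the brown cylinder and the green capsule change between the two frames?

+3.2

The distance was about 2.5 in the first image and 5.7 in the second, so they moved 3.2 units further apart.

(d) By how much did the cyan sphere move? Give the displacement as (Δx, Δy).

(-1.2, -1.1)

The cyan sphere was at about (3.7, 4.4) and moved to about (2.5, 3.3).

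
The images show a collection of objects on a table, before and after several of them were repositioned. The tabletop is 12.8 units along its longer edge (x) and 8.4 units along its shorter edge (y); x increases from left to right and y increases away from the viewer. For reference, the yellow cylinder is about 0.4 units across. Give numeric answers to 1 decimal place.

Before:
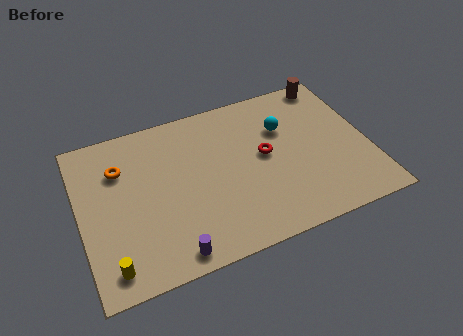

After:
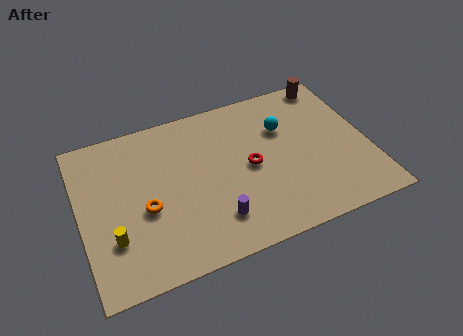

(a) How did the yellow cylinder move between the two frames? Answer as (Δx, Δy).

(0.2, 1.3)

From the two frames, the yellow cylinder sits at roughly (1.1, 1.2) before and (1.3, 2.5) after.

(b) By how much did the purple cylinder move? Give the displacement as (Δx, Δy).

(2.0, 1.0)

The purple cylinder started near (3.7, 0.9) and ended near (5.7, 1.9).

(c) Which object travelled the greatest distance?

the orange torus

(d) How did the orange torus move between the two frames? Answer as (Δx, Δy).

(0.9, -2.5)

The orange torus started near (1.9, 6.0) and ended near (2.8, 3.5).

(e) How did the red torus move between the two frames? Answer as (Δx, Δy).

(-0.7, -0.4)

The red torus was at about (8.2, 4.5) and moved to about (7.5, 4.1).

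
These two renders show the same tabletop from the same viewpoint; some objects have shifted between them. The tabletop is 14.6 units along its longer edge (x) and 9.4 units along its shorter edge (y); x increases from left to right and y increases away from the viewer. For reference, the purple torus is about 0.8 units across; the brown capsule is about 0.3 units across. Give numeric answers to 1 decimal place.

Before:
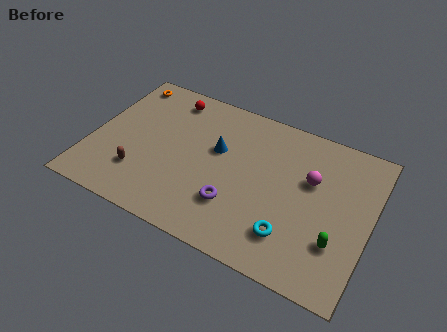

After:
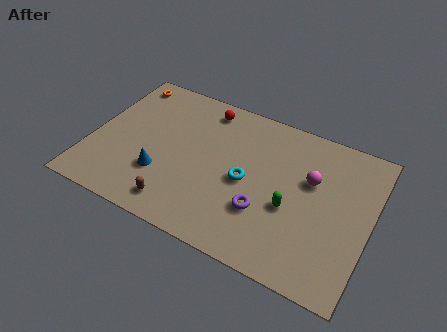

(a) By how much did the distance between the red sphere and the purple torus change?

-0.4

They were about 6.8 units apart before and 6.4 after — 0.4 units closer together.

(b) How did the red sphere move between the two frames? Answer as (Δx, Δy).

(1.9, 0.1)

From the two frames, the red sphere sits at roughly (3.6, 8.0) before and (5.5, 8.1) after.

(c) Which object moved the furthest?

the blue cone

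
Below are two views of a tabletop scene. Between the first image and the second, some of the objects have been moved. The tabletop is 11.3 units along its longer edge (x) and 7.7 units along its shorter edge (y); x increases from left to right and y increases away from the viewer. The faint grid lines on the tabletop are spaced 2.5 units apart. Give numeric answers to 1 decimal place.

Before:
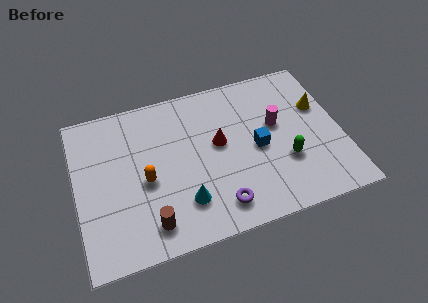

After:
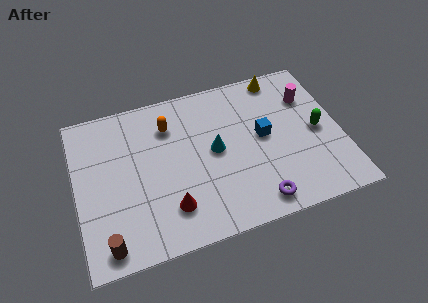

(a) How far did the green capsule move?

1.9

The green capsule was near (8.8, 2.6) before and (10.3, 3.7) after, so it travelled √(1.5² + 1.1²) ≈ 1.9 units.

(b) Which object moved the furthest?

the red cone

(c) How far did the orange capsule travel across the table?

2.7

The orange capsule moved from about (2.9, 3.4) to (4.1, 5.8), a distance of √(1.2² + 2.4²) ≈ 2.7.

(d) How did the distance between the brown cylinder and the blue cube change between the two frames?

+2.3

Before: roughly 5.3 units apart; after: 7.6. That's 2.3 units further apart.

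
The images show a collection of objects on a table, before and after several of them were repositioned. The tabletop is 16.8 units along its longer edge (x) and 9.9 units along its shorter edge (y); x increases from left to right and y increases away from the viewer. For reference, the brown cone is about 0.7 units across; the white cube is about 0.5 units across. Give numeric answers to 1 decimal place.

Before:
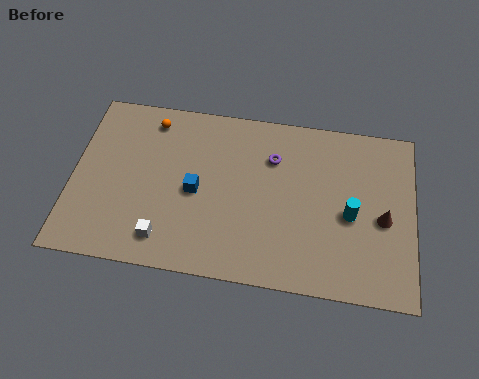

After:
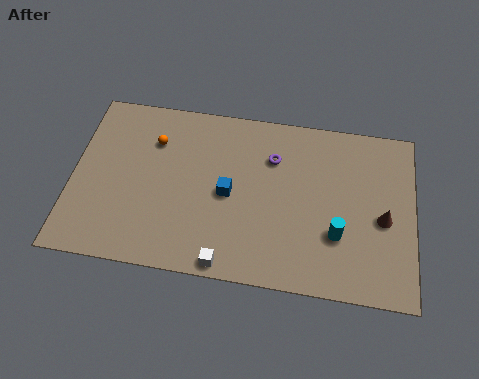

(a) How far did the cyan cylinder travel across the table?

1.3

From (13.7, 4.4) to (13.1, 3.2), the cyan cylinder covered √(0.6² + 1.2²) ≈ 1.3 units.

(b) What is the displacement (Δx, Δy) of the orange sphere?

(0.2, -1.2)

From the two frames, the orange sphere sits at roughly (3.7, 8.4) before and (3.9, 7.2) after.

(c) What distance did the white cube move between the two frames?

3.2

The white cube moved from about (4.7, 1.7) to (7.8, 0.8), a distance of √(3.1² + 0.9²) ≈ 3.2.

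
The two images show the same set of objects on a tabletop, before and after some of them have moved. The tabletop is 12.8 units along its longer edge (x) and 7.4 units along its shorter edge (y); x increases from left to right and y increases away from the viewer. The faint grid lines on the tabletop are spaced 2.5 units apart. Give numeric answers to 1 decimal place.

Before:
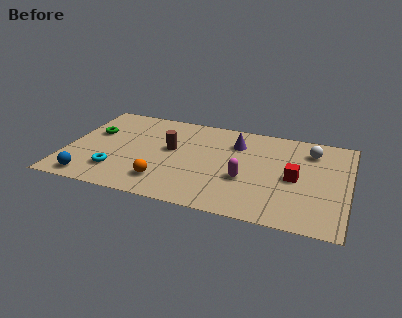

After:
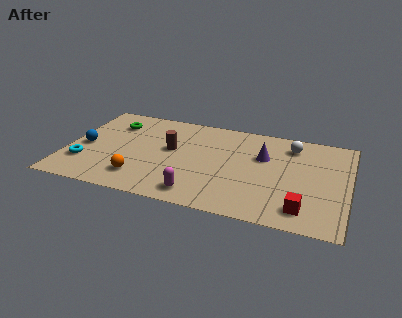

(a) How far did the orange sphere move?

1.1

From (4.6, 1.6) to (3.5, 1.6), the orange sphere covered √(1.1² + 0.0²) ≈ 1.1 units.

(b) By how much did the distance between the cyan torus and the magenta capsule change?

-0.5

They were about 5.9 units apart before and 5.4 after — 0.5 units closer together.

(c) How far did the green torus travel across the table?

1.3

The green torus moved from about (1.1, 4.6) to (1.9, 5.6), a distance of √(0.8² + 1.0²) ≈ 1.3.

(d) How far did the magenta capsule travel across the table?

2.6

The magenta capsule was near (8.2, 2.8) before and (6.2, 1.1) after, so it travelled √(2.0² + 1.7²) ≈ 2.6 units.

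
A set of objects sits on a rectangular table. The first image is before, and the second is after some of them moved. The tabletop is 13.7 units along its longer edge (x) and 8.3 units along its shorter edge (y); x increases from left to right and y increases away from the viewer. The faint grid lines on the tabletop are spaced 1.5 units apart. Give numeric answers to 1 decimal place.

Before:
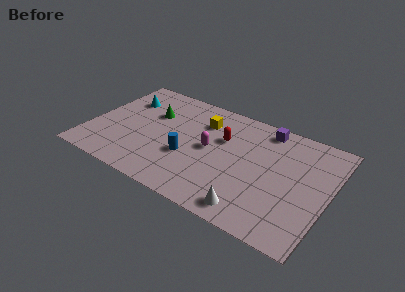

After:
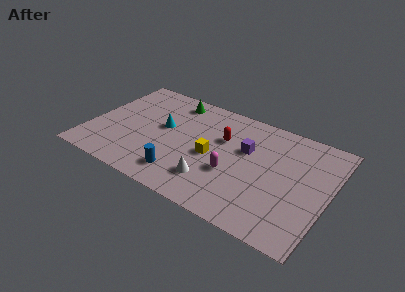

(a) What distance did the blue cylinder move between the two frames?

1.5

The blue cylinder was near (5.8, 3.1) before and (5.7, 1.6) after, so it travelled √(0.1² + 1.5²) ≈ 1.5 units.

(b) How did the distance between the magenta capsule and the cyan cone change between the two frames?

-1.0

They were about 5.6 units apart before and 4.6 after — 1.0 units closer together.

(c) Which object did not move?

the red capsule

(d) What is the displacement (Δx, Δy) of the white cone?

(-2.4, 0.9)

The white cone was at about (9.8, 1.1) and moved to about (7.4, 2.0).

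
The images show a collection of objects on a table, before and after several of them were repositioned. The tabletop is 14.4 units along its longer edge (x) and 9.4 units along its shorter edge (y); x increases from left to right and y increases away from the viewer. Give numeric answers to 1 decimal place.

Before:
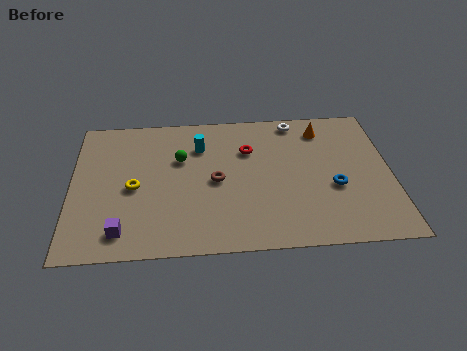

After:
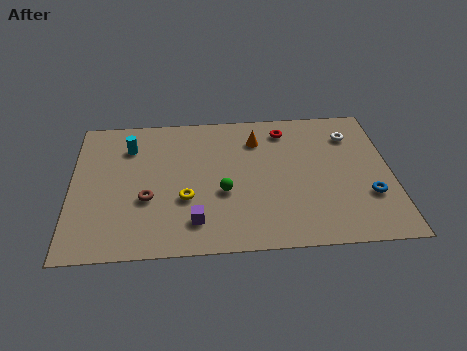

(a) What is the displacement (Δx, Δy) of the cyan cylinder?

(-3.2, 0.2)

From the two frames, the cyan cylinder sits at roughly (5.8, 6.9) before and (2.6, 7.1) after.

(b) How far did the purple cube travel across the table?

3.2

From (2.3, 1.5) to (5.5, 1.9), the purple cube covered √(3.2² + 0.4²) ≈ 3.2 units.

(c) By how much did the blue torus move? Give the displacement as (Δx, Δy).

(1.5, -0.7)

The blue torus started near (11.8, 3.7) and ended near (13.3, 3.0).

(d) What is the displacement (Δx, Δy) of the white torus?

(2.5, -1.2)

From the two frames, the white torus sits at roughly (10.2, 8.4) before and (12.7, 7.2) after.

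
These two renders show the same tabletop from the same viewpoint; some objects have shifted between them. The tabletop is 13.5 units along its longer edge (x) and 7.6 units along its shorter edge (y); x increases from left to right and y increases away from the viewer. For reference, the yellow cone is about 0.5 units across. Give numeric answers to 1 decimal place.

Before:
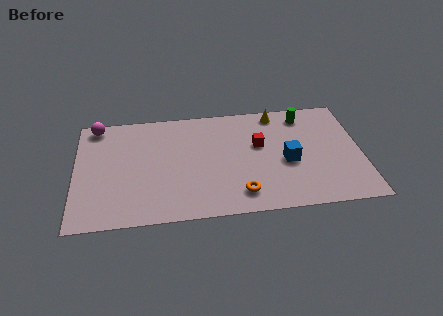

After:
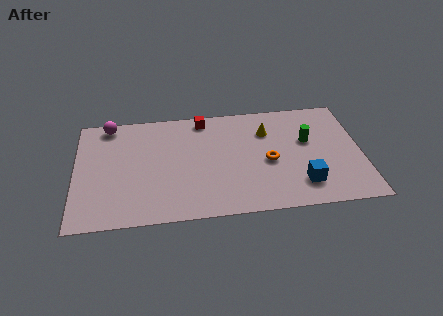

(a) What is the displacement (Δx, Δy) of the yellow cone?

(-0.5, -1.2)

From the two frames, the yellow cone sits at roughly (9.6, 6.7) before and (9.1, 5.5) after.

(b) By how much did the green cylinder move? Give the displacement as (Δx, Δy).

(0.1, -1.8)

From the two frames, the green cylinder sits at roughly (10.9, 6.4) before and (11.0, 4.6) after.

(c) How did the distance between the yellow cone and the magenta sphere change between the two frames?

-1.0

The distance was about 8.6 in the first image and 7.6 in the second, so they moved 1.0 units closer together.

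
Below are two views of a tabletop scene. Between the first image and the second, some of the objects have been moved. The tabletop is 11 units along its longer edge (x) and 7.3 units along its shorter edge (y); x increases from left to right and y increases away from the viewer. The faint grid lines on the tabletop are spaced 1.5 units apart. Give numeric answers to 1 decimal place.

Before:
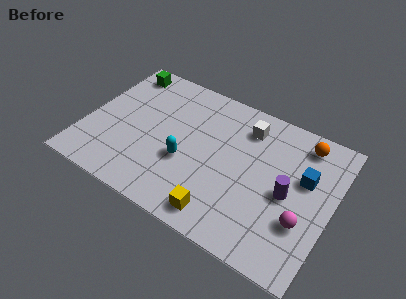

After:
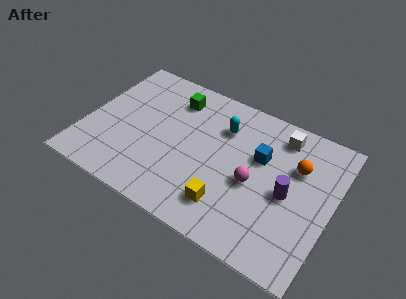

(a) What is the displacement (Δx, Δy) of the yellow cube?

(0.2, 0.6)

The yellow cube was at about (6.5, 1.0) and moved to about (6.7, 1.6).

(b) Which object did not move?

the purple cylinder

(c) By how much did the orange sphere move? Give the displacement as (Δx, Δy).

(-0.1, -1.3)

The orange sphere was at about (9.4, 6.2) and moved to about (9.3, 4.9).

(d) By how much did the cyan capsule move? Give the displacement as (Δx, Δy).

(1.3, 2.5)

From the two frames, the cyan capsule sits at roughly (4.6, 2.8) before and (5.9, 5.3) after.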